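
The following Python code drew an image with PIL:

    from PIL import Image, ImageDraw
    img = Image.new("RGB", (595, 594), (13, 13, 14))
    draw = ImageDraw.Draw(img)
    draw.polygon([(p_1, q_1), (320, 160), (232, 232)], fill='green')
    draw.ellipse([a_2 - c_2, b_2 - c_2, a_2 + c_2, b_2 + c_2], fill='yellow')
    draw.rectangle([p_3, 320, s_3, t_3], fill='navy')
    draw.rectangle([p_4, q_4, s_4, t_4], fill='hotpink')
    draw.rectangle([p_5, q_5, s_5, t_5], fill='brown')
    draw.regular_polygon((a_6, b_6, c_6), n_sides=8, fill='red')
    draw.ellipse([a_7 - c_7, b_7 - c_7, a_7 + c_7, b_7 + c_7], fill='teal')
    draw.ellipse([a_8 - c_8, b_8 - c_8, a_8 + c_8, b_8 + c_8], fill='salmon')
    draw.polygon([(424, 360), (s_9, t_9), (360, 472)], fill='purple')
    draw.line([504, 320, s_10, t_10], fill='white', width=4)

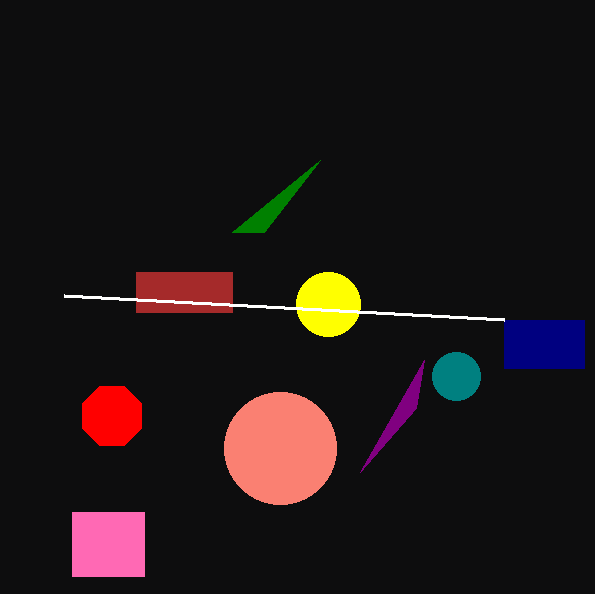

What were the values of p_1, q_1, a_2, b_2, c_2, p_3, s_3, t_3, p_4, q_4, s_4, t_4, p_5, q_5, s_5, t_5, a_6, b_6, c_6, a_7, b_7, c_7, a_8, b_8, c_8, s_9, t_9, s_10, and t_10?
p_1 = 264
q_1 = 232
a_2 = 328
b_2 = 304
c_2 = 32
p_3 = 504
s_3 = 584
t_3 = 368
p_4 = 72
q_4 = 512
s_4 = 144
t_4 = 576
p_5 = 136
q_5 = 272
s_5 = 232
t_5 = 312
a_6 = 112
b_6 = 416
c_6 = 32
a_7 = 456
b_7 = 376
c_7 = 24
a_8 = 280
b_8 = 448
c_8 = 56
s_9 = 416
t_9 = 408
s_10 = 64
t_10 = 296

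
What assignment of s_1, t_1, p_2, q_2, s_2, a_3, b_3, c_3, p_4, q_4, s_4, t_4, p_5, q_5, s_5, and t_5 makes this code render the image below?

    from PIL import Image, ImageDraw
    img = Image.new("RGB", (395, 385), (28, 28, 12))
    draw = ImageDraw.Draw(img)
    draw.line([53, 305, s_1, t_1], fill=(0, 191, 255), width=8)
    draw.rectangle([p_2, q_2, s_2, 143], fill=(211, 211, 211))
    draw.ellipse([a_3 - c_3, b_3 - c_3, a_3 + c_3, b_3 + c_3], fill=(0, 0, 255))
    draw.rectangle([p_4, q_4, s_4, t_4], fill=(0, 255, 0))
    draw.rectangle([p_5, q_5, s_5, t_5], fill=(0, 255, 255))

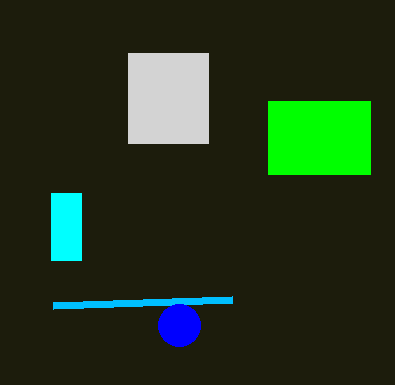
s_1 = 232, t_1 = 299, p_2 = 128, q_2 = 53, s_2 = 208, a_3 = 179, b_3 = 325, c_3 = 21, p_4 = 268, q_4 = 101, s_4 = 370, t_4 = 174, p_5 = 51, q_5 = 193, s_5 = 81, t_5 = 260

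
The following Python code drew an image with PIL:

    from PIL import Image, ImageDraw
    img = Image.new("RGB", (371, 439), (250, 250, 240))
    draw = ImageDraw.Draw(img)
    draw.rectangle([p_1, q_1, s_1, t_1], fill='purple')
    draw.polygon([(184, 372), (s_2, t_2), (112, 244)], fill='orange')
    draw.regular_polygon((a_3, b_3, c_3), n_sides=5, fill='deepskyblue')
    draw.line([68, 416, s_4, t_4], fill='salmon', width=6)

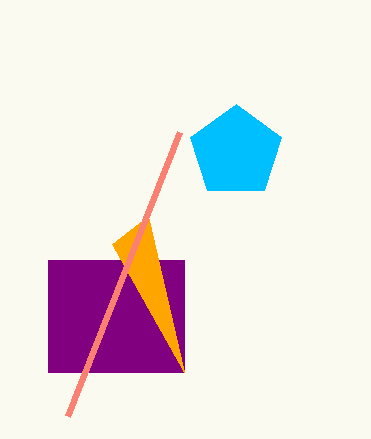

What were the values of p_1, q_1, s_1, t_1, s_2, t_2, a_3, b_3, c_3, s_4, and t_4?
p_1 = 48; q_1 = 260; s_1 = 184; t_1 = 372; s_2 = 148; t_2 = 216; a_3 = 236; b_3 = 152; c_3 = 48; s_4 = 180; t_4 = 132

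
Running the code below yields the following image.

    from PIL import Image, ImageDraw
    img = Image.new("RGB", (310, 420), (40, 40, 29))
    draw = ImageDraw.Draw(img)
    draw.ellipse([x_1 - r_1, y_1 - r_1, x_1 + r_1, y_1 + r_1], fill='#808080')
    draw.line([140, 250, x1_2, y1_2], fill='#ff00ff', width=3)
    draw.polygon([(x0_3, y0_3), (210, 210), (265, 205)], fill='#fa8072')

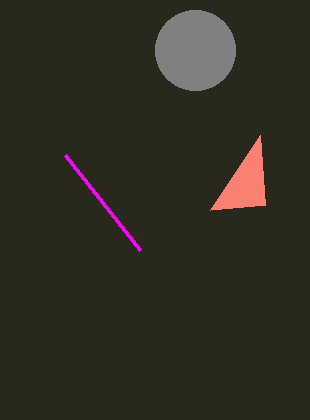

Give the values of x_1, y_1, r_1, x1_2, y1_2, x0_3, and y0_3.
x_1 = 195
y_1 = 50
r_1 = 40
x1_2 = 65
y1_2 = 155
x0_3 = 260
y0_3 = 135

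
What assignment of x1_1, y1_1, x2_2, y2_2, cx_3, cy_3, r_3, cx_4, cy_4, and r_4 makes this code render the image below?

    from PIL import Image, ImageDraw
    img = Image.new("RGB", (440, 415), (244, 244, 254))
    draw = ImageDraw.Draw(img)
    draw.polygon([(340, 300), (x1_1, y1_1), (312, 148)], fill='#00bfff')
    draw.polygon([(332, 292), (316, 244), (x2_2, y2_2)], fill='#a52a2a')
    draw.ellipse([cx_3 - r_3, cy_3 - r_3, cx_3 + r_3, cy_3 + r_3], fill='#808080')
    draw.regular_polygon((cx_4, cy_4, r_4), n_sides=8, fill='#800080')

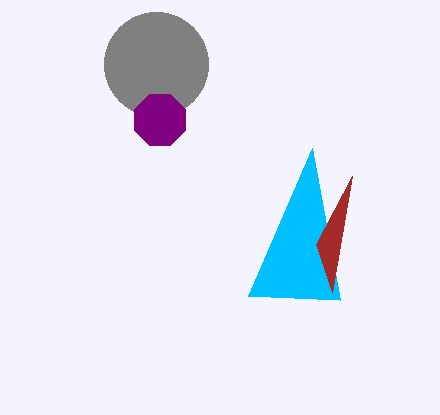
x1_1 = 248; y1_1 = 296; x2_2 = 352; y2_2 = 176; cx_3 = 156; cy_3 = 64; r_3 = 52; cx_4 = 160; cy_4 = 120; r_4 = 28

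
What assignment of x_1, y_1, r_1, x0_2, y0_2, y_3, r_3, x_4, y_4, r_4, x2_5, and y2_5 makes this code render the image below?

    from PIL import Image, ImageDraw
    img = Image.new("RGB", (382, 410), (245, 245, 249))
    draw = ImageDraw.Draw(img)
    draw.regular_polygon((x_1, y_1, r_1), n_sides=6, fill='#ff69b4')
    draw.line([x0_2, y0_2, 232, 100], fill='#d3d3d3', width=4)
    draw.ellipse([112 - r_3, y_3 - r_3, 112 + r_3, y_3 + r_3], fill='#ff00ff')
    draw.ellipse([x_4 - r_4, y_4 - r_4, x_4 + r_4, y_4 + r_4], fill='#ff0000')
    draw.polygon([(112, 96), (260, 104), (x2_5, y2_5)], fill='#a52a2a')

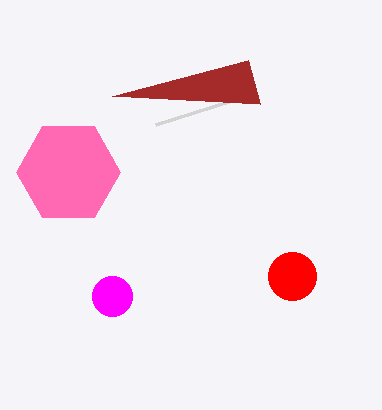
x_1 = 68
y_1 = 172
r_1 = 52
x0_2 = 156
y0_2 = 124
y_3 = 296
r_3 = 20
x_4 = 292
y_4 = 276
r_4 = 24
x2_5 = 248
y2_5 = 60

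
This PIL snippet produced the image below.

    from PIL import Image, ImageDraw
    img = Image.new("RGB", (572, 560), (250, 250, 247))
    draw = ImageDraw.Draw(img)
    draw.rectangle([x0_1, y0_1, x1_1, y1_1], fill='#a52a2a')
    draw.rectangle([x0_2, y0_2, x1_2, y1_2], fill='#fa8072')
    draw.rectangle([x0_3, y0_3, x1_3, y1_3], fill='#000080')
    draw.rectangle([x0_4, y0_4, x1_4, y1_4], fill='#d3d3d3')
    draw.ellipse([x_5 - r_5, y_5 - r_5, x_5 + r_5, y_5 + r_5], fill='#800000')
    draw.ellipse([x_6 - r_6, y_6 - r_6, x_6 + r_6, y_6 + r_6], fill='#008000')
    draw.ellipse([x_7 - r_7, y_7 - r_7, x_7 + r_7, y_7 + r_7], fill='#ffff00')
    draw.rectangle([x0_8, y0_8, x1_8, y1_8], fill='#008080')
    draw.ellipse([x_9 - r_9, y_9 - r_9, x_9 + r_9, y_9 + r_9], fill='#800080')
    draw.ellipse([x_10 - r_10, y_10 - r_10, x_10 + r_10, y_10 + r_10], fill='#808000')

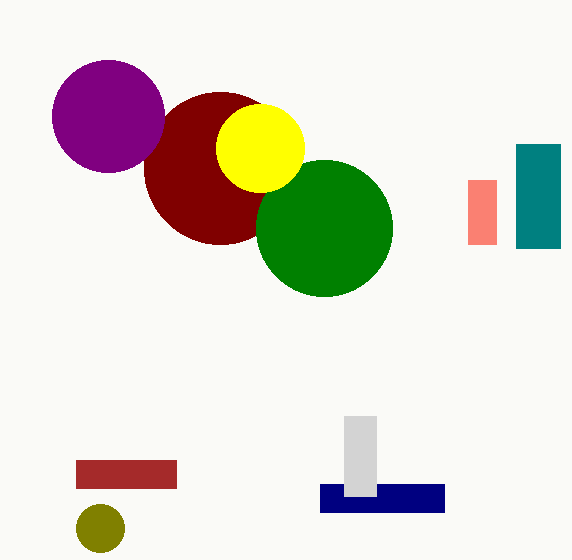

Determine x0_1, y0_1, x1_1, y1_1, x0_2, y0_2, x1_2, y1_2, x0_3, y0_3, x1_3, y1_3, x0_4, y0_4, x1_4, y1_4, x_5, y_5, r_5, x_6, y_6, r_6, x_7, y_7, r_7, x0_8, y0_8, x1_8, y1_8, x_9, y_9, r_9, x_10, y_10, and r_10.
x0_1 = 76; y0_1 = 460; x1_1 = 176; y1_1 = 488; x0_2 = 468; y0_2 = 180; x1_2 = 496; y1_2 = 244; x0_3 = 320; y0_3 = 484; x1_3 = 444; y1_3 = 512; x0_4 = 344; y0_4 = 416; x1_4 = 376; y1_4 = 496; x_5 = 220; y_5 = 168; r_5 = 76; x_6 = 324; y_6 = 228; r_6 = 68; x_7 = 260; y_7 = 148; r_7 = 44; x0_8 = 516; y0_8 = 144; x1_8 = 560; y1_8 = 248; x_9 = 108; y_9 = 116; r_9 = 56; x_10 = 100; y_10 = 528; r_10 = 24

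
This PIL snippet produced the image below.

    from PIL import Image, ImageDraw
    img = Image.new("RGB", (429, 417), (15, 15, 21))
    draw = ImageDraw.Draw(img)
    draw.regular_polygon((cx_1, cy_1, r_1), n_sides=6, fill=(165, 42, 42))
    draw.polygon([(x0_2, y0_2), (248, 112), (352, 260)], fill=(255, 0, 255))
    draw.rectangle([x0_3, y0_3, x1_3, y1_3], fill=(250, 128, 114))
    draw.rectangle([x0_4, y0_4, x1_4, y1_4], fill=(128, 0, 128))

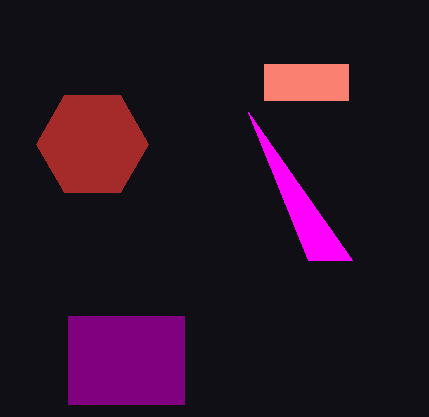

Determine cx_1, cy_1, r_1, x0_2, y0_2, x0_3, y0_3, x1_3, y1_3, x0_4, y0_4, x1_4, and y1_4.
cx_1 = 92; cy_1 = 144; r_1 = 56; x0_2 = 308; y0_2 = 260; x0_3 = 264; y0_3 = 64; x1_3 = 348; y1_3 = 100; x0_4 = 68; y0_4 = 316; x1_4 = 184; y1_4 = 404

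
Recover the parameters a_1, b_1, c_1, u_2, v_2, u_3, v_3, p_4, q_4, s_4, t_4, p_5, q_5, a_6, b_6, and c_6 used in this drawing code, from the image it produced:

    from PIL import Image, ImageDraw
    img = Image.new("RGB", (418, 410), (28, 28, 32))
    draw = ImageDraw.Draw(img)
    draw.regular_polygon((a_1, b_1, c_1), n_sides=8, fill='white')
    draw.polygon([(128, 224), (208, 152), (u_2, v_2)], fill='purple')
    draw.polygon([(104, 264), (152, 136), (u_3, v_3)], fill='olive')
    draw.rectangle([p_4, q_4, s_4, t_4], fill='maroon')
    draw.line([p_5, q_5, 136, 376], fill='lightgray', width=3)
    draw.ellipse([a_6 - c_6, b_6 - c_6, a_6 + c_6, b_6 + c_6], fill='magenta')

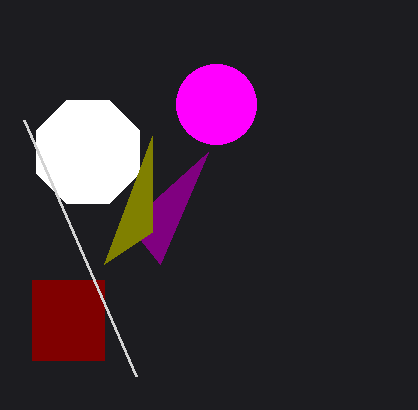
a_1 = 88
b_1 = 152
c_1 = 56
u_2 = 160
v_2 = 264
u_3 = 152
v_3 = 232
p_4 = 32
q_4 = 280
s_4 = 104
t_4 = 360
p_5 = 24
q_5 = 120
a_6 = 216
b_6 = 104
c_6 = 40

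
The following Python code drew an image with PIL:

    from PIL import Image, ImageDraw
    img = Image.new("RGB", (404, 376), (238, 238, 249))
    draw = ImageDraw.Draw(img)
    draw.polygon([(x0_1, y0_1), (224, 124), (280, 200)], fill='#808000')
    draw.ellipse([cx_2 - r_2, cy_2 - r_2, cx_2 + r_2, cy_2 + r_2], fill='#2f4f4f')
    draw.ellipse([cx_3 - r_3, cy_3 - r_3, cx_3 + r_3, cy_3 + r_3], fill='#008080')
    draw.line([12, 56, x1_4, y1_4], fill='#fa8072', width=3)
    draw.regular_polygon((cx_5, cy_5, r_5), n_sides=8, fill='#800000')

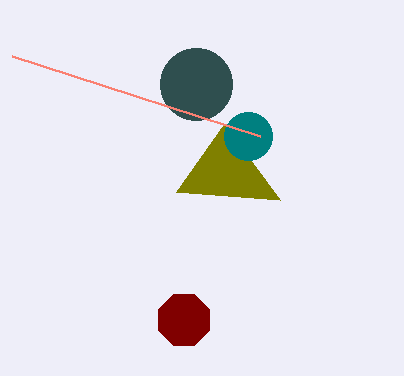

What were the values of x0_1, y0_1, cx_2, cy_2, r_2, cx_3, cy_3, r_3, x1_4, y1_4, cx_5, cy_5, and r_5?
x0_1 = 176; y0_1 = 192; cx_2 = 196; cy_2 = 84; r_2 = 36; cx_3 = 248; cy_3 = 136; r_3 = 24; x1_4 = 260; y1_4 = 136; cx_5 = 184; cy_5 = 320; r_5 = 28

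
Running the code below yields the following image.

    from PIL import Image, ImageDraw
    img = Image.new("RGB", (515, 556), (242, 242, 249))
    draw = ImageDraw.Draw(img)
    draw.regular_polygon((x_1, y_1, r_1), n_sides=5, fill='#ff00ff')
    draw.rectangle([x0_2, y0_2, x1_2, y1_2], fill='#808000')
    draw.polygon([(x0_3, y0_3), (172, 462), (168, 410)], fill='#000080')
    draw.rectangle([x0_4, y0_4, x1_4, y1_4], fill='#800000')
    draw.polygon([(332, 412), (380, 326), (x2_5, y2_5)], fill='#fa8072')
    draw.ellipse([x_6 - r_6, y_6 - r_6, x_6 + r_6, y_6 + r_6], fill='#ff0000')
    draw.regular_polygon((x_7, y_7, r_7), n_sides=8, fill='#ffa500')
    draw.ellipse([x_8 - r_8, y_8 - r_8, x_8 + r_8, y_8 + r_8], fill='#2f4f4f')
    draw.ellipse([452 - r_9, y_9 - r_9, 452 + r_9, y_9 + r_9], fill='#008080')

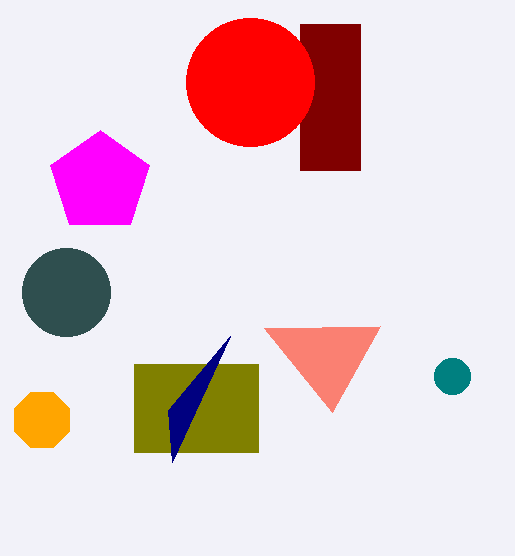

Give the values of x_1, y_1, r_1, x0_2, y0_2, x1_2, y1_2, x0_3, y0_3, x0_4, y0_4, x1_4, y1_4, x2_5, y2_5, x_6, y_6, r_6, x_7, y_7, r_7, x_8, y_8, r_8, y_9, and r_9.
x_1 = 100
y_1 = 182
r_1 = 52
x0_2 = 134
y0_2 = 364
x1_2 = 258
y1_2 = 452
x0_3 = 230
y0_3 = 336
x0_4 = 300
y0_4 = 24
x1_4 = 360
y1_4 = 170
x2_5 = 264
y2_5 = 328
x_6 = 250
y_6 = 82
r_6 = 64
x_7 = 42
y_7 = 420
r_7 = 30
x_8 = 66
y_8 = 292
r_8 = 44
y_9 = 376
r_9 = 18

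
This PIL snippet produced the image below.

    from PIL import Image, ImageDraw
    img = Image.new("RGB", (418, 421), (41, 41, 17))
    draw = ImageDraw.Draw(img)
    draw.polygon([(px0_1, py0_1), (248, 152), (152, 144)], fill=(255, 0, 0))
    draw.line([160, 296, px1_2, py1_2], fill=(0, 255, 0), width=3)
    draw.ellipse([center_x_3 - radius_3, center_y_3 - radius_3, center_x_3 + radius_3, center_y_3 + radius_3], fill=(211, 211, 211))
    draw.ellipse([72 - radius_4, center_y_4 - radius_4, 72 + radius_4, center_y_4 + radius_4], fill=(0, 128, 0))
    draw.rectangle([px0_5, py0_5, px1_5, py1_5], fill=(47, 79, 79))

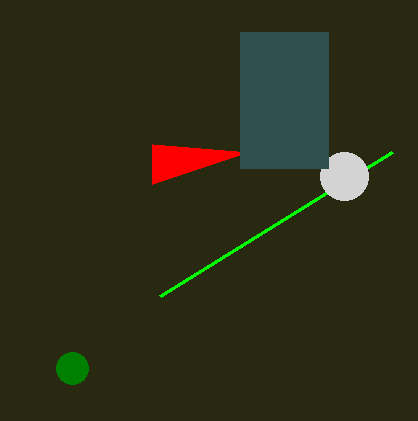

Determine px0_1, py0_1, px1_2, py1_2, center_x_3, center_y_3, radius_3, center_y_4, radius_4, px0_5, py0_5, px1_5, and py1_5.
px0_1 = 152, py0_1 = 184, px1_2 = 392, py1_2 = 152, center_x_3 = 344, center_y_3 = 176, radius_3 = 24, center_y_4 = 368, radius_4 = 16, px0_5 = 240, py0_5 = 32, px1_5 = 328, py1_5 = 168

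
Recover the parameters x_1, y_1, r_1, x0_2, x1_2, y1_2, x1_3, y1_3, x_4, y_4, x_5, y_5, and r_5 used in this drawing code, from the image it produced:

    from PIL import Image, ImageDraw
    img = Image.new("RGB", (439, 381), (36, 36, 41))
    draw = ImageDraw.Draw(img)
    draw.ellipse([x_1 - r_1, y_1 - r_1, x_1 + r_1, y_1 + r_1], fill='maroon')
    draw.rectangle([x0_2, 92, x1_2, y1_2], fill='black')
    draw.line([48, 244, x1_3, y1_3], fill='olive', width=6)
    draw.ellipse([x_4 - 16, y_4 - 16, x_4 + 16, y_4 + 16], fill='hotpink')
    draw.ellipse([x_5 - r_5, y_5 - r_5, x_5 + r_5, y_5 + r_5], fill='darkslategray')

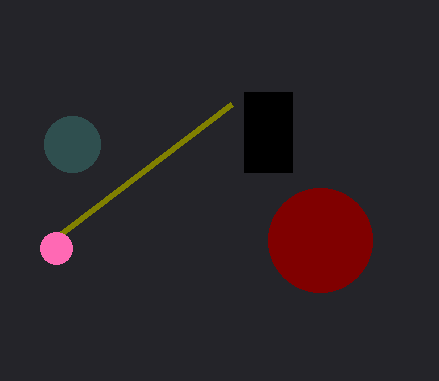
x_1 = 320, y_1 = 240, r_1 = 52, x0_2 = 244, x1_2 = 292, y1_2 = 172, x1_3 = 232, y1_3 = 104, x_4 = 56, y_4 = 248, x_5 = 72, y_5 = 144, r_5 = 28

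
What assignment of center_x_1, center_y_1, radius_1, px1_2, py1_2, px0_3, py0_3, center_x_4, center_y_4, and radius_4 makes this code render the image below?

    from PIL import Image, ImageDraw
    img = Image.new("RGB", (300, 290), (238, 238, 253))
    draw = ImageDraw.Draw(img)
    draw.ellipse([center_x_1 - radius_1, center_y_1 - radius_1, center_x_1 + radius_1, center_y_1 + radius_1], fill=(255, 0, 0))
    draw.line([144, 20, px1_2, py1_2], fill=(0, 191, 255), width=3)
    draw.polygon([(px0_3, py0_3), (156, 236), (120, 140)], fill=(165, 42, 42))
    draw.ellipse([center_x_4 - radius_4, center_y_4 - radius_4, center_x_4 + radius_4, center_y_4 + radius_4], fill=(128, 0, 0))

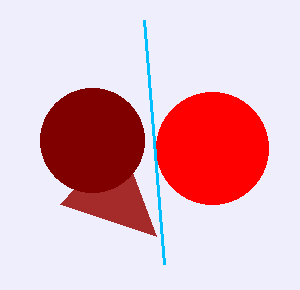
center_x_1 = 212
center_y_1 = 148
radius_1 = 56
px1_2 = 164
py1_2 = 264
px0_3 = 60
py0_3 = 204
center_x_4 = 92
center_y_4 = 140
radius_4 = 52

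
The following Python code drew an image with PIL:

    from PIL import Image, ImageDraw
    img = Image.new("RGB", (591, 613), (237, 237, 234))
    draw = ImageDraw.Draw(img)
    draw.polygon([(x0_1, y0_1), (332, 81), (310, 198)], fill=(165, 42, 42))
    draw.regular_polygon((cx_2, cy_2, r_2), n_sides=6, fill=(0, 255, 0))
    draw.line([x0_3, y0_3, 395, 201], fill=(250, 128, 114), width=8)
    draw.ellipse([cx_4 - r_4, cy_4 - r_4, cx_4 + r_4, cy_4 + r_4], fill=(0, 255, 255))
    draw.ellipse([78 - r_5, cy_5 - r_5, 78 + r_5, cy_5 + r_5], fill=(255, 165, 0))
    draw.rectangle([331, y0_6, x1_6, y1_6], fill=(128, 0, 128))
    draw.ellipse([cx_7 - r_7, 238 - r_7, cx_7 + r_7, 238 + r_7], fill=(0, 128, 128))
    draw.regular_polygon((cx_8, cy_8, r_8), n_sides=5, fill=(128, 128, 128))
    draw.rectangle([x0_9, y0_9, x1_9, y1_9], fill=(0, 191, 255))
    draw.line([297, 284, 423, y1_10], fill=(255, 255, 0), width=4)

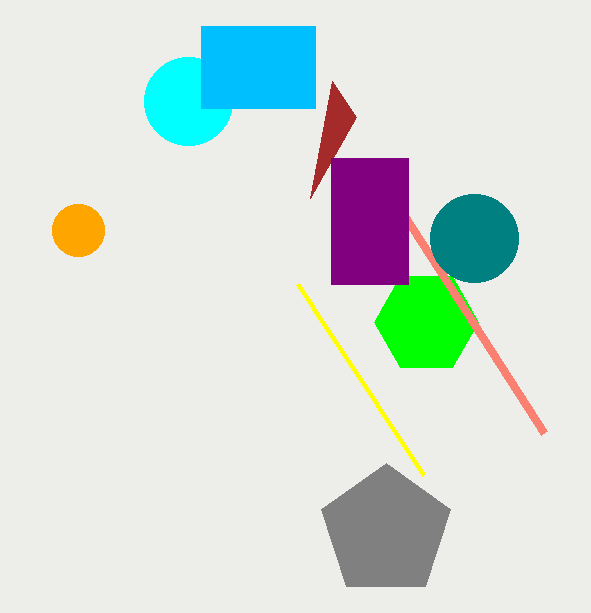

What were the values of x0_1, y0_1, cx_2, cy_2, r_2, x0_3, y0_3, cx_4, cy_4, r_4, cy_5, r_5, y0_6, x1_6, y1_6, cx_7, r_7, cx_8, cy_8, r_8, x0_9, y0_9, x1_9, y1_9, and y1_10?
x0_1 = 356, y0_1 = 117, cx_2 = 426, cy_2 = 322, r_2 = 52, x0_3 = 544, y0_3 = 433, cx_4 = 188, cy_4 = 101, r_4 = 44, cy_5 = 230, r_5 = 26, y0_6 = 158, x1_6 = 408, y1_6 = 284, cx_7 = 474, r_7 = 44, cx_8 = 386, cy_8 = 531, r_8 = 68, x0_9 = 201, y0_9 = 26, x1_9 = 315, y1_9 = 108, y1_10 = 475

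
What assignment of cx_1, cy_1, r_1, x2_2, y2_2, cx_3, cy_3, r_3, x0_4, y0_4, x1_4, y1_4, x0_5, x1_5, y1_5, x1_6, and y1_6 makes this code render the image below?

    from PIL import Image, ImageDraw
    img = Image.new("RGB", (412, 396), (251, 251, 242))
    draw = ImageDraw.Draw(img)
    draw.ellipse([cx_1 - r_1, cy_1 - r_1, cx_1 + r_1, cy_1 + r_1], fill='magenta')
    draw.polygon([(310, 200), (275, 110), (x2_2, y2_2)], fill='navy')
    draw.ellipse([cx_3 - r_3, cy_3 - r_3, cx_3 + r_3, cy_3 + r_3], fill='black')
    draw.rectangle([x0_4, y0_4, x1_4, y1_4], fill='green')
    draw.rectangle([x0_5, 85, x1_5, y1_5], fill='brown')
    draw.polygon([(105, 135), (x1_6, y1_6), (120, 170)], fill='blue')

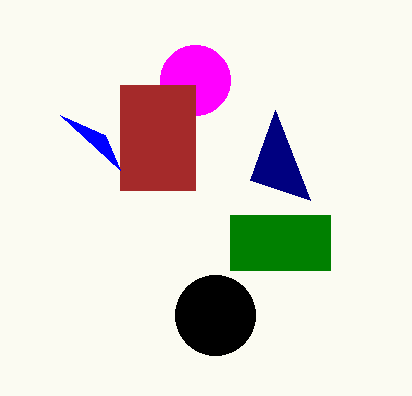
cx_1 = 195
cy_1 = 80
r_1 = 35
x2_2 = 250
y2_2 = 180
cx_3 = 215
cy_3 = 315
r_3 = 40
x0_4 = 230
y0_4 = 215
x1_4 = 330
y1_4 = 270
x0_5 = 120
x1_5 = 195
y1_5 = 190
x1_6 = 60
y1_6 = 115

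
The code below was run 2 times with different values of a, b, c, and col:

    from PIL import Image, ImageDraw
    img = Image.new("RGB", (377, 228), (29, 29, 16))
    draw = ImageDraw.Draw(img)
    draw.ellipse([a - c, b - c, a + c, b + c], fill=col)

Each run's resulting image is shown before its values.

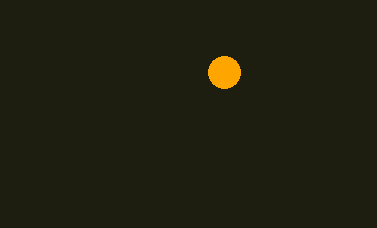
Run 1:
a = 224, b = 72, c = 16, col = 'orange'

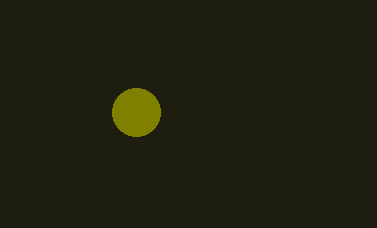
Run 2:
a = 136
b = 112
c = 24
col = 'olive'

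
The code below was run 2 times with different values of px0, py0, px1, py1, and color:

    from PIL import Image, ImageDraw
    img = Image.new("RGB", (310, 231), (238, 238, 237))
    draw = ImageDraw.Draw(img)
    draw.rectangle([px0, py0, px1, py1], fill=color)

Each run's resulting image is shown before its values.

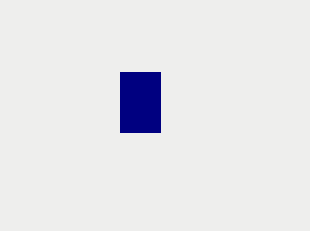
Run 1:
px0 = 120; py0 = 72; px1 = 160; py1 = 132; color = 'navy'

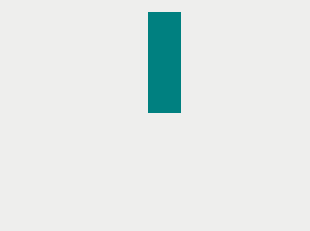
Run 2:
px0 = 148; py0 = 12; px1 = 180; py1 = 112; color = 'teal'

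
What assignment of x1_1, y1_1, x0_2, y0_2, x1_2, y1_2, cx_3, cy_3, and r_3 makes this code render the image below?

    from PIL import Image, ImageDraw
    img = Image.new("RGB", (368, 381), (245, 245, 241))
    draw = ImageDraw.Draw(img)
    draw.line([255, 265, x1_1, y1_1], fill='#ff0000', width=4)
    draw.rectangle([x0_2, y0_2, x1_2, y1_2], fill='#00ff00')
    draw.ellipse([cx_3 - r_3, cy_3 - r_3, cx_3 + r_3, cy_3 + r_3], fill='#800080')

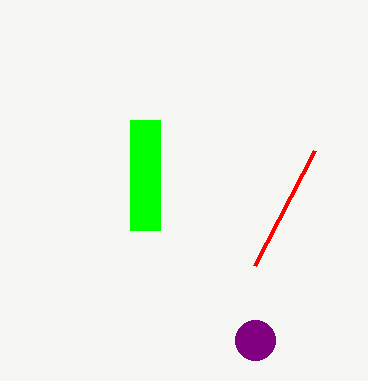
x1_1 = 315, y1_1 = 150, x0_2 = 130, y0_2 = 120, x1_2 = 160, y1_2 = 230, cx_3 = 255, cy_3 = 340, r_3 = 20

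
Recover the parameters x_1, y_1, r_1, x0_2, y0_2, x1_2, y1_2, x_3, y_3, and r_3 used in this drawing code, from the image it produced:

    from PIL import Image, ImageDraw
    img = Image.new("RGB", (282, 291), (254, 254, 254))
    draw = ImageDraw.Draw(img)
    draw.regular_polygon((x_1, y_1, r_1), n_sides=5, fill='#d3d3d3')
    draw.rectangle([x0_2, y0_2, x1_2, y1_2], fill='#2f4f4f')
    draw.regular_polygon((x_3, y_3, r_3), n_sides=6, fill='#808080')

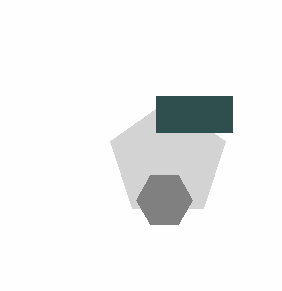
x_1 = 168, y_1 = 160, r_1 = 60, x0_2 = 156, y0_2 = 96, x1_2 = 232, y1_2 = 132, x_3 = 164, y_3 = 200, r_3 = 28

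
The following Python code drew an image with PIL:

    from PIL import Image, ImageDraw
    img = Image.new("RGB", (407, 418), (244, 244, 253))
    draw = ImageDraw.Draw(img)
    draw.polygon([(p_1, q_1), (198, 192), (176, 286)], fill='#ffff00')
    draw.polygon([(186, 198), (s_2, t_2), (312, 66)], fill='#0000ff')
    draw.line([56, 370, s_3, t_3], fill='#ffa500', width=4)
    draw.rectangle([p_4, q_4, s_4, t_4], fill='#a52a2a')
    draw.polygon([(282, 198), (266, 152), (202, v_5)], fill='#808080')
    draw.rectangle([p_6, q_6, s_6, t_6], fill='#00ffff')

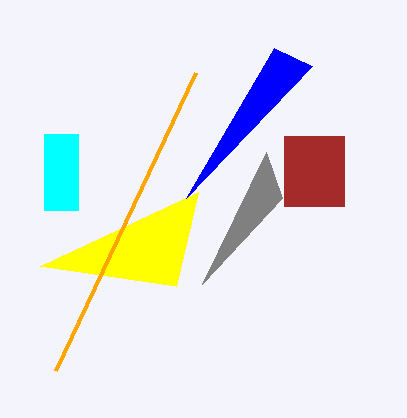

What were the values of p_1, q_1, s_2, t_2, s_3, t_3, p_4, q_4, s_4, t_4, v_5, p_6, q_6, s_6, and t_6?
p_1 = 40, q_1 = 266, s_2 = 274, t_2 = 48, s_3 = 196, t_3 = 72, p_4 = 284, q_4 = 136, s_4 = 344, t_4 = 206, v_5 = 284, p_6 = 44, q_6 = 134, s_6 = 78, t_6 = 210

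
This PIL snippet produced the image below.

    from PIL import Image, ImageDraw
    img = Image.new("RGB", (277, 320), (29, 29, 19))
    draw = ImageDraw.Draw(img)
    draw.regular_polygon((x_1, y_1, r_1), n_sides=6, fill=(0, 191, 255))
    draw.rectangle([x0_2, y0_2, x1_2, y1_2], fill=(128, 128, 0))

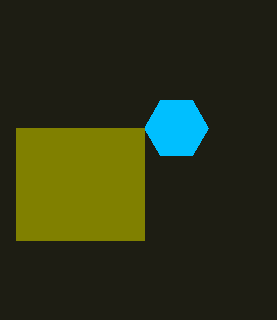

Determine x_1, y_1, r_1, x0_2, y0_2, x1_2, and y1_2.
x_1 = 176, y_1 = 128, r_1 = 32, x0_2 = 16, y0_2 = 128, x1_2 = 144, y1_2 = 240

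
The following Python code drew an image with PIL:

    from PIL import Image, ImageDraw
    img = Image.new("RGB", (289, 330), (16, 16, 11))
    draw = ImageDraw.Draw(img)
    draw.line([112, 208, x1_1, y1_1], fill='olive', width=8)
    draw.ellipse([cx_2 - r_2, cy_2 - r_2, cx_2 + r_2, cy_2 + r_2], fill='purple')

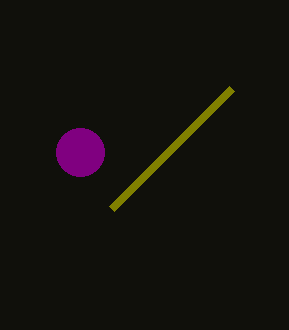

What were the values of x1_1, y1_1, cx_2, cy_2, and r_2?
x1_1 = 232; y1_1 = 88; cx_2 = 80; cy_2 = 152; r_2 = 24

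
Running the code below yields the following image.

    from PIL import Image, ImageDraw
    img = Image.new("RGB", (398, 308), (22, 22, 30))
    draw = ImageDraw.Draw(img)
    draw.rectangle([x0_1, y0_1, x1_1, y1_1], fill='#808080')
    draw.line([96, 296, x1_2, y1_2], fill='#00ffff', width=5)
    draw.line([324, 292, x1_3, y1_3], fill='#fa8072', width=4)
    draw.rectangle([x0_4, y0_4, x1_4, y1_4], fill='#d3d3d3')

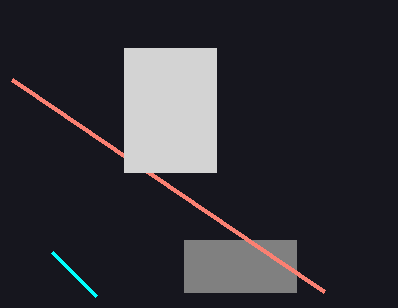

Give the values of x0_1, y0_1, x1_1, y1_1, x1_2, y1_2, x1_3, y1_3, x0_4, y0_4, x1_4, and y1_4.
x0_1 = 184
y0_1 = 240
x1_1 = 296
y1_1 = 292
x1_2 = 52
y1_2 = 252
x1_3 = 12
y1_3 = 80
x0_4 = 124
y0_4 = 48
x1_4 = 216
y1_4 = 172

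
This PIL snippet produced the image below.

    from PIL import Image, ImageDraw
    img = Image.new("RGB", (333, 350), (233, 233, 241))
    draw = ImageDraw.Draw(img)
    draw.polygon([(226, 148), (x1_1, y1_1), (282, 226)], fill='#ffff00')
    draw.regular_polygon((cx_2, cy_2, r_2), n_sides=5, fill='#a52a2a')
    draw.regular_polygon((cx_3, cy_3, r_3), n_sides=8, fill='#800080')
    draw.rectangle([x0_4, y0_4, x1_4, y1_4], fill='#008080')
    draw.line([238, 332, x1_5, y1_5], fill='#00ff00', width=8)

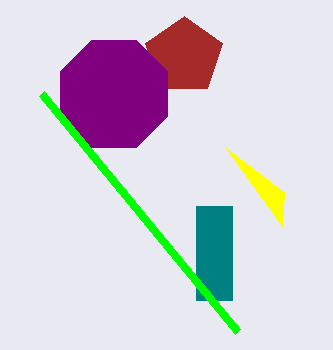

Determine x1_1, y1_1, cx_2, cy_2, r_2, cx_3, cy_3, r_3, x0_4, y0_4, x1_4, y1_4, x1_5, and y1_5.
x1_1 = 284; y1_1 = 192; cx_2 = 184; cy_2 = 56; r_2 = 40; cx_3 = 114; cy_3 = 94; r_3 = 58; x0_4 = 196; y0_4 = 206; x1_4 = 232; y1_4 = 300; x1_5 = 42; y1_5 = 94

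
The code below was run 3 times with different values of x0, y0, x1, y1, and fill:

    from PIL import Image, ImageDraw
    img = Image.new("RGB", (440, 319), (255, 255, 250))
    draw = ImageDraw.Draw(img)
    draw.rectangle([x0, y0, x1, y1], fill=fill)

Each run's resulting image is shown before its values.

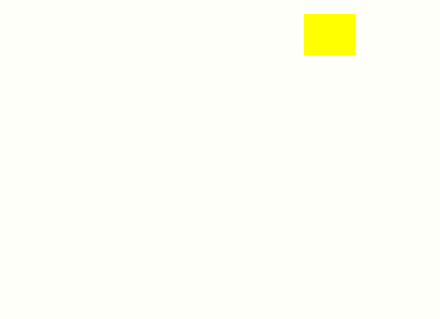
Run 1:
x0 = 304
y0 = 14
x1 = 354
y1 = 54
fill = 'yellow'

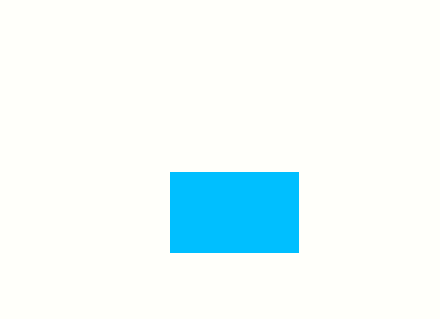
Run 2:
x0 = 170; y0 = 172; x1 = 298; y1 = 252; fill = 'deepskyblue'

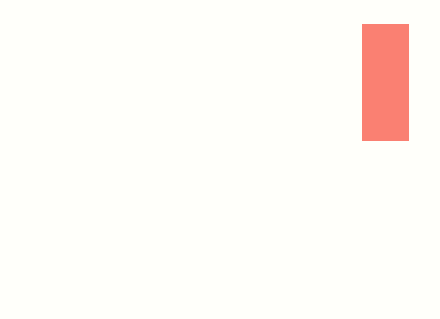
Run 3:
x0 = 362, y0 = 24, x1 = 408, y1 = 140, fill = 'salmon'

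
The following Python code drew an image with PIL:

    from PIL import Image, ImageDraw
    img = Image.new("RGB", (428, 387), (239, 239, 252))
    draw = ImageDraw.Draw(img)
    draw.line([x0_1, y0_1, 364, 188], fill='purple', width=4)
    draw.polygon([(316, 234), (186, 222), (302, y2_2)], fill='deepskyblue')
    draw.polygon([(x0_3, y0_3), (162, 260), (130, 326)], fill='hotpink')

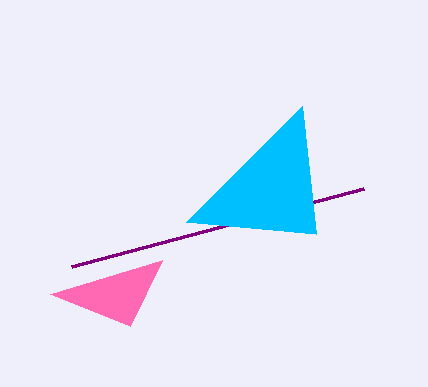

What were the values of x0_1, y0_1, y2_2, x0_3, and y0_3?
x0_1 = 72; y0_1 = 266; y2_2 = 106; x0_3 = 50; y0_3 = 294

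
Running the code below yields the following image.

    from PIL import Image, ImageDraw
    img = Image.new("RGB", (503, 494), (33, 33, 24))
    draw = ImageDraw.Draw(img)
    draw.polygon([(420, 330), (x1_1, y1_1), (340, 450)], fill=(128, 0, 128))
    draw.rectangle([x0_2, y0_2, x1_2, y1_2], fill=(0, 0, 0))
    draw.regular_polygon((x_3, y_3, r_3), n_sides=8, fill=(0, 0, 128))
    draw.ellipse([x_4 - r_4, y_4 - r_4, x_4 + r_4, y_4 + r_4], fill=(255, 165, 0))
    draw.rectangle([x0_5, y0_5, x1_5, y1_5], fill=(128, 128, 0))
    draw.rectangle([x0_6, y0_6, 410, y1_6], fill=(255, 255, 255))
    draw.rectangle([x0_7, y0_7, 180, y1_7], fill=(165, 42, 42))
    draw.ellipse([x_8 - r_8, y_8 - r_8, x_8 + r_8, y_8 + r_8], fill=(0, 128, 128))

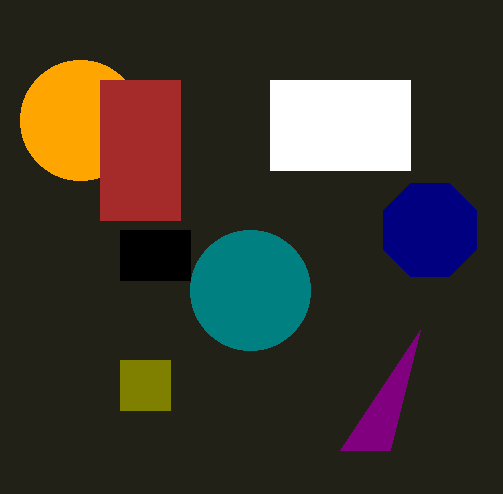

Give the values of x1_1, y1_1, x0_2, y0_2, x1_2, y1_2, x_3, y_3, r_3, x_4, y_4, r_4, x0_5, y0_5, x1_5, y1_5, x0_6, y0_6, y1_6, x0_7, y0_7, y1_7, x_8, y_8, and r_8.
x1_1 = 390, y1_1 = 450, x0_2 = 120, y0_2 = 230, x1_2 = 190, y1_2 = 280, x_3 = 430, y_3 = 230, r_3 = 50, x_4 = 80, y_4 = 120, r_4 = 60, x0_5 = 120, y0_5 = 360, x1_5 = 170, y1_5 = 410, x0_6 = 270, y0_6 = 80, y1_6 = 170, x0_7 = 100, y0_7 = 80, y1_7 = 220, x_8 = 250, y_8 = 290, r_8 = 60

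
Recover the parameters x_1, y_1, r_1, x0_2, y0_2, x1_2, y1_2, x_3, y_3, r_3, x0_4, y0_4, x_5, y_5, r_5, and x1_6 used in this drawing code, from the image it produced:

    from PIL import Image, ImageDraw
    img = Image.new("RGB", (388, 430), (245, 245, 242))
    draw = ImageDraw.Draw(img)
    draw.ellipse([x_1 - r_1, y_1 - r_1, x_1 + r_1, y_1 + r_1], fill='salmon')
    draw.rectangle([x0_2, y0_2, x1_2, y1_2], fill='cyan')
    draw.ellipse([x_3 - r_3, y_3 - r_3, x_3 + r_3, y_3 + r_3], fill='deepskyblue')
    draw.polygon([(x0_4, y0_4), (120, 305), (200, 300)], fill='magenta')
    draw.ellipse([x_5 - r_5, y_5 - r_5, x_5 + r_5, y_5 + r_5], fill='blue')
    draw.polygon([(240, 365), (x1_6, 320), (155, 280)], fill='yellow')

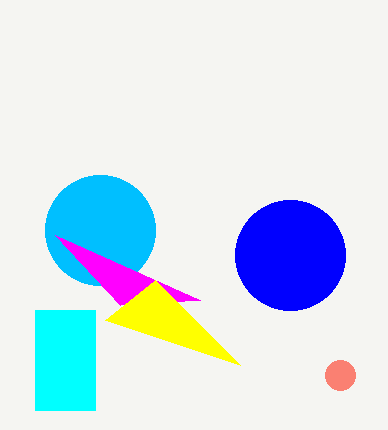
x_1 = 340, y_1 = 375, r_1 = 15, x0_2 = 35, y0_2 = 310, x1_2 = 95, y1_2 = 410, x_3 = 100, y_3 = 230, r_3 = 55, x0_4 = 55, y0_4 = 235, x_5 = 290, y_5 = 255, r_5 = 55, x1_6 = 105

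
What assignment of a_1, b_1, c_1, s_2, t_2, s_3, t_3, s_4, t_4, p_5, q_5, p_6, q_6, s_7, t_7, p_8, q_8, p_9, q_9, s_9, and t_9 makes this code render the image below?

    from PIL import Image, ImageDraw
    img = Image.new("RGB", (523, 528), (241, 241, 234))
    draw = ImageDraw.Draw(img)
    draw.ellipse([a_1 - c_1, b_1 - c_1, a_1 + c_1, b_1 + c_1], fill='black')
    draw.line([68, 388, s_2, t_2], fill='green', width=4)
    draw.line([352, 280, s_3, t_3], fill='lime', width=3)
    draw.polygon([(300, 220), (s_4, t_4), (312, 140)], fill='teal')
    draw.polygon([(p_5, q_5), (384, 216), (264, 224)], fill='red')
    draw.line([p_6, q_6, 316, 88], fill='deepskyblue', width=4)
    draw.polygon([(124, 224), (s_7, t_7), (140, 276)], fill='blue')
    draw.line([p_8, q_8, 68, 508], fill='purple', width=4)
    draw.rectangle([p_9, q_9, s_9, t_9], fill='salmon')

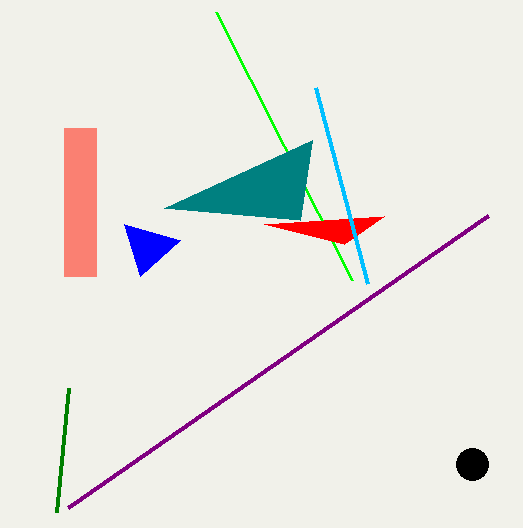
a_1 = 472
b_1 = 464
c_1 = 16
s_2 = 56
t_2 = 512
s_3 = 216
t_3 = 12
s_4 = 164
t_4 = 208
p_5 = 344
q_5 = 244
p_6 = 368
q_6 = 284
s_7 = 180
t_7 = 240
p_8 = 488
q_8 = 216
p_9 = 64
q_9 = 128
s_9 = 96
t_9 = 276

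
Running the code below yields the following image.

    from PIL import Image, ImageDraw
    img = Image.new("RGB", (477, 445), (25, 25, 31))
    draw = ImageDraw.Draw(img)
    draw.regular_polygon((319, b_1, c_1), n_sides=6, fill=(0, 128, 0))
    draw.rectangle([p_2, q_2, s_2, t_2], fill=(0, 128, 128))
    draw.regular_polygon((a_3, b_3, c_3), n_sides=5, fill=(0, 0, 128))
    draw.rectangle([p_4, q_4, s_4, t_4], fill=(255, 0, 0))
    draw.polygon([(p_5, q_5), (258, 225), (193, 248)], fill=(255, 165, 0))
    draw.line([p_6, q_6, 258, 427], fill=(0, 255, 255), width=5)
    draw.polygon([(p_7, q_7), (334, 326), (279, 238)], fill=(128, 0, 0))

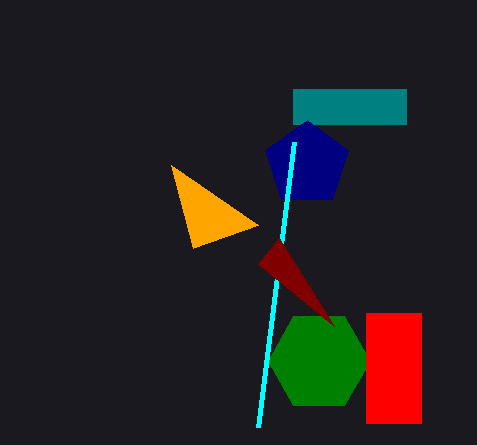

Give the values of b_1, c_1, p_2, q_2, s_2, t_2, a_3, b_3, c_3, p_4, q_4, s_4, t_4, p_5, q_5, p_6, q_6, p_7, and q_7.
b_1 = 361
c_1 = 51
p_2 = 293
q_2 = 89
s_2 = 406
t_2 = 124
a_3 = 307
b_3 = 164
c_3 = 44
p_4 = 366
q_4 = 313
s_4 = 421
t_4 = 423
p_5 = 171
q_5 = 165
p_6 = 294
q_6 = 142
p_7 = 258
q_7 = 264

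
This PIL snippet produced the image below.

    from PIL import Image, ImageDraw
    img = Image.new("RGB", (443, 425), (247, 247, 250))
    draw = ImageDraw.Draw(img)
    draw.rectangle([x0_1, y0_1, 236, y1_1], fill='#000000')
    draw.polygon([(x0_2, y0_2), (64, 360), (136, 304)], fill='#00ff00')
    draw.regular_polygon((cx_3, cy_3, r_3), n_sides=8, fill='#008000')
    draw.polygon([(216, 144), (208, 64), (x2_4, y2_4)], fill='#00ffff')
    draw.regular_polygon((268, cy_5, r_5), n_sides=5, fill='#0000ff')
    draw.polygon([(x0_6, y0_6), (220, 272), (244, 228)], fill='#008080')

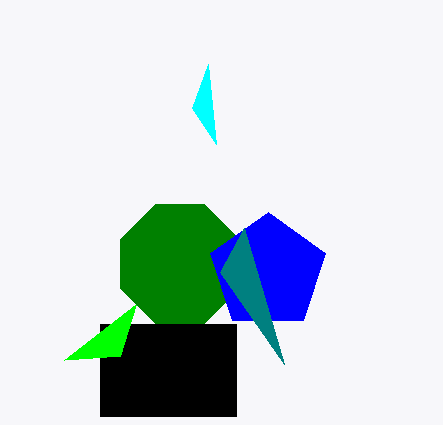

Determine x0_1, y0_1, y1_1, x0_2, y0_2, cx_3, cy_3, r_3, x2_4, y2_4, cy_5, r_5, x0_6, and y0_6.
x0_1 = 100
y0_1 = 324
y1_1 = 416
x0_2 = 120
y0_2 = 356
cx_3 = 180
cy_3 = 264
r_3 = 64
x2_4 = 192
y2_4 = 108
cy_5 = 272
r_5 = 60
x0_6 = 284
y0_6 = 364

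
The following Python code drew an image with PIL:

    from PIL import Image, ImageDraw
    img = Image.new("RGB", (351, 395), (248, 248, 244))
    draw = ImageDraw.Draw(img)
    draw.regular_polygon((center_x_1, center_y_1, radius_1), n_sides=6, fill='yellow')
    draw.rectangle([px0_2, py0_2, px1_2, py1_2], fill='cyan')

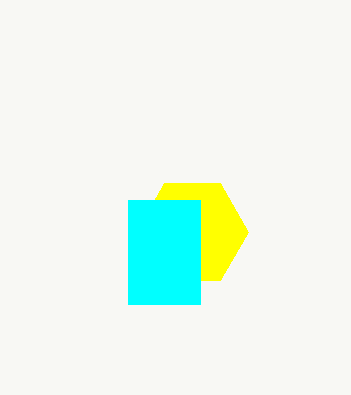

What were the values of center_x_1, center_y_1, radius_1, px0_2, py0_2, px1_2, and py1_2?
center_x_1 = 192
center_y_1 = 232
radius_1 = 56
px0_2 = 128
py0_2 = 200
px1_2 = 200
py1_2 = 304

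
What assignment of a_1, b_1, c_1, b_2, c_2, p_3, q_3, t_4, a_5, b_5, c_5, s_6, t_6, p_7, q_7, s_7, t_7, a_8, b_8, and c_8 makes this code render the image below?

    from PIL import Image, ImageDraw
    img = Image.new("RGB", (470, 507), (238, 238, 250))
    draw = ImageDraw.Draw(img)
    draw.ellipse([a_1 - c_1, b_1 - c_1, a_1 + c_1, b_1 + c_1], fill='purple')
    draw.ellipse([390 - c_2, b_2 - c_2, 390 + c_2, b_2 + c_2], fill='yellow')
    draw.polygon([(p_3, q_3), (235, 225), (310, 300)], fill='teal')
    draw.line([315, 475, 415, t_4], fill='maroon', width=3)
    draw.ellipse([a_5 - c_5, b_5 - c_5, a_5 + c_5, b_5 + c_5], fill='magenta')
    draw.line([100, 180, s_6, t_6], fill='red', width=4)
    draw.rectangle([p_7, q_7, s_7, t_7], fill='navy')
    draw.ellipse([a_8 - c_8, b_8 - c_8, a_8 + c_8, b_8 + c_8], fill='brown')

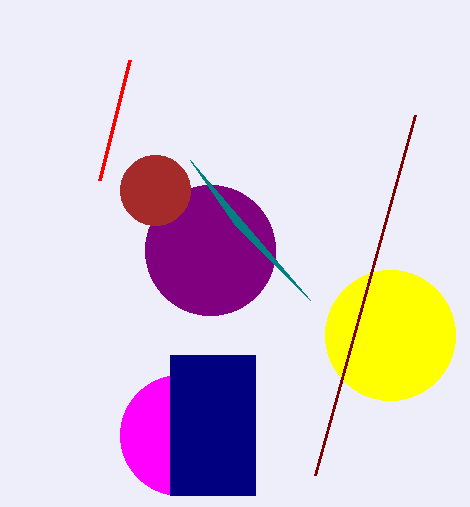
a_1 = 210; b_1 = 250; c_1 = 65; b_2 = 335; c_2 = 65; p_3 = 190; q_3 = 160; t_4 = 115; a_5 = 180; b_5 = 435; c_5 = 60; s_6 = 130; t_6 = 60; p_7 = 170; q_7 = 355; s_7 = 255; t_7 = 495; a_8 = 155; b_8 = 190; c_8 = 35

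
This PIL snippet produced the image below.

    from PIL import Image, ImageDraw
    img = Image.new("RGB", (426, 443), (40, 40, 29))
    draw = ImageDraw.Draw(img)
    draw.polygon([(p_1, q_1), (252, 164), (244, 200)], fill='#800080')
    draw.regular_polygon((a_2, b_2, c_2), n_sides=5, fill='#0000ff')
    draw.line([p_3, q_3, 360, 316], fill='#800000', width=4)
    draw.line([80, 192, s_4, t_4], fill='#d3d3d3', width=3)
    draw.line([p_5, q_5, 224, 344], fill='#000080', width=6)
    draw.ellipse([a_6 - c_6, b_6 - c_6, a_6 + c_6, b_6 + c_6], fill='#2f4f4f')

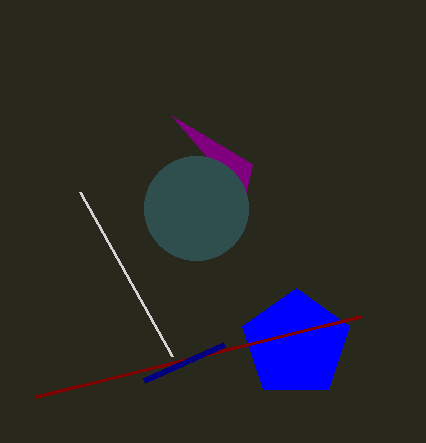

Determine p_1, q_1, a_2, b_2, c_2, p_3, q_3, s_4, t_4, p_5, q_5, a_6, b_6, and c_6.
p_1 = 172, q_1 = 116, a_2 = 296, b_2 = 344, c_2 = 56, p_3 = 36, q_3 = 396, s_4 = 172, t_4 = 356, p_5 = 144, q_5 = 380, a_6 = 196, b_6 = 208, c_6 = 52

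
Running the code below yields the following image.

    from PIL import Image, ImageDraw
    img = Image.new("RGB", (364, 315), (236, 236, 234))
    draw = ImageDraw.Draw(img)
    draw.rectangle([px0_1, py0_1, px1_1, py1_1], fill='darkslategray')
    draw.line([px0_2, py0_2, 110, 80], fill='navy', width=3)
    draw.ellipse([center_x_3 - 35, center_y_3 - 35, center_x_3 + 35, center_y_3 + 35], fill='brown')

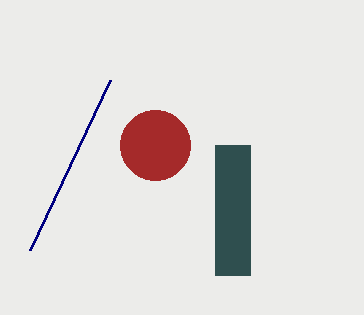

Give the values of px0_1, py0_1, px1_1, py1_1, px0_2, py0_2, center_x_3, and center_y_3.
px0_1 = 215
py0_1 = 145
px1_1 = 250
py1_1 = 275
px0_2 = 30
py0_2 = 250
center_x_3 = 155
center_y_3 = 145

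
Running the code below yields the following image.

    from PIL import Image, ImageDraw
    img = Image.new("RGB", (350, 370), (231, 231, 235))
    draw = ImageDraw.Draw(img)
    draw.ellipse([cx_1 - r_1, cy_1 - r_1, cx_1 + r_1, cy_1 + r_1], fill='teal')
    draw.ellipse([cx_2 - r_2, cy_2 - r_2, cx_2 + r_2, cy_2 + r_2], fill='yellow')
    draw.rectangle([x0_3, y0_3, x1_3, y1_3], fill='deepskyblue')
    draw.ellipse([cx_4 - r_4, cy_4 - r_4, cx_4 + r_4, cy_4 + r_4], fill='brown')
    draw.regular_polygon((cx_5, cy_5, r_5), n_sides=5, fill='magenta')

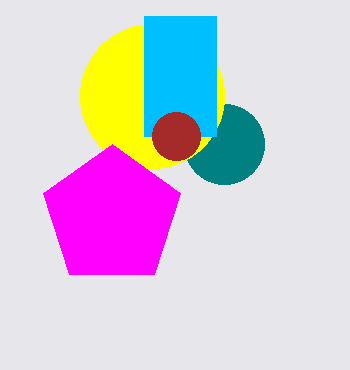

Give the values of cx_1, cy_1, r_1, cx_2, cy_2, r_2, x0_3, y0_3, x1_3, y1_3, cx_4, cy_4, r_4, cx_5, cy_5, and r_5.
cx_1 = 224
cy_1 = 144
r_1 = 40
cx_2 = 152
cy_2 = 96
r_2 = 72
x0_3 = 144
y0_3 = 16
x1_3 = 216
y1_3 = 136
cx_4 = 176
cy_4 = 136
r_4 = 24
cx_5 = 112
cy_5 = 216
r_5 = 72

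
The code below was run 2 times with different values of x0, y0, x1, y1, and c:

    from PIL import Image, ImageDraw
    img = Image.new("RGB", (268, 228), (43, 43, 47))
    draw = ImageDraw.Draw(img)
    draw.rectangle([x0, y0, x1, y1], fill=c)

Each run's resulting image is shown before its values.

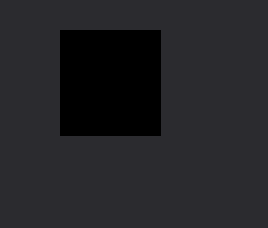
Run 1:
x0 = 60; y0 = 30; x1 = 160; y1 = 135; c = 'black'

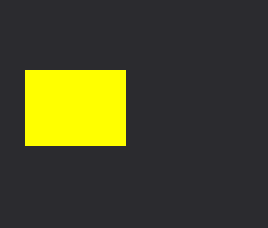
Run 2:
x0 = 25; y0 = 70; x1 = 125; y1 = 145; c = 'yellow'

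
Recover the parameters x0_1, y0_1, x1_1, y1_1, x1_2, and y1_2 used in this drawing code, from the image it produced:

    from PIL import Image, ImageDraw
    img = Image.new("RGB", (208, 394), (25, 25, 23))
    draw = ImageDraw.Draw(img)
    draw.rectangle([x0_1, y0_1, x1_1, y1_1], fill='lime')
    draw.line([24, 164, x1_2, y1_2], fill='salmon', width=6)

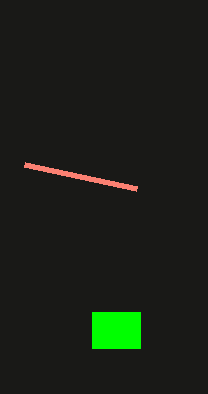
x0_1 = 92
y0_1 = 312
x1_1 = 140
y1_1 = 348
x1_2 = 136
y1_2 = 188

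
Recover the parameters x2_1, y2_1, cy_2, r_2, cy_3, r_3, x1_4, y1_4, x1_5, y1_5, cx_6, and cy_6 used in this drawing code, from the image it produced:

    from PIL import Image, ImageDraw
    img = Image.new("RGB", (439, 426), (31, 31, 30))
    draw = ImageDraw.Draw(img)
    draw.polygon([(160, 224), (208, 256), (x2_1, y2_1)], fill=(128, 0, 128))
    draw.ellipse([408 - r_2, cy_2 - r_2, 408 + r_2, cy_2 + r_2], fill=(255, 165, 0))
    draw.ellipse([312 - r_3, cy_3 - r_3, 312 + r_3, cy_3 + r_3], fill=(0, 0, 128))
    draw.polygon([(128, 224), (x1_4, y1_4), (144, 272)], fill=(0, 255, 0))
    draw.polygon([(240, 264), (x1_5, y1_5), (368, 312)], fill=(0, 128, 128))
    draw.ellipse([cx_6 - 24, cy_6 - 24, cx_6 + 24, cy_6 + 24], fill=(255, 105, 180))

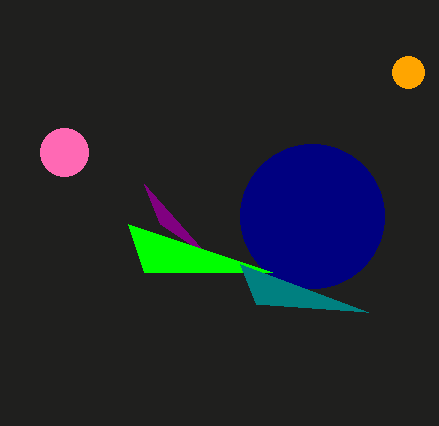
x2_1 = 144; y2_1 = 184; cy_2 = 72; r_2 = 16; cy_3 = 216; r_3 = 72; x1_4 = 272; y1_4 = 272; x1_5 = 256; y1_5 = 304; cx_6 = 64; cy_6 = 152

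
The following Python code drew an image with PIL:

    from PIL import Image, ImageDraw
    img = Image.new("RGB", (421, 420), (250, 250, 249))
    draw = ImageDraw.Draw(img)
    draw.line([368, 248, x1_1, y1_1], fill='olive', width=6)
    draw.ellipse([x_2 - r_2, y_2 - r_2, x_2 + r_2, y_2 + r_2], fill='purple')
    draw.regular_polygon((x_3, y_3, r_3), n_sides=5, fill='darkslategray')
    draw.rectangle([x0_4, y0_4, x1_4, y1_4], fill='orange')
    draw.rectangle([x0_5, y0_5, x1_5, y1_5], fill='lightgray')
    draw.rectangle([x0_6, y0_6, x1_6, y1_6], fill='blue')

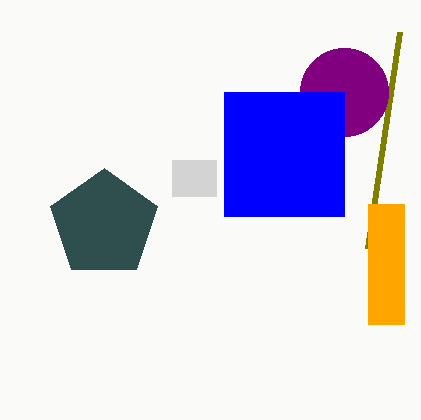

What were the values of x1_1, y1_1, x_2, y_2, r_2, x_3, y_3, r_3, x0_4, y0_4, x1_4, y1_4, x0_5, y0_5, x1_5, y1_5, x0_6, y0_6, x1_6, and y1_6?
x1_1 = 400; y1_1 = 32; x_2 = 344; y_2 = 92; r_2 = 44; x_3 = 104; y_3 = 224; r_3 = 56; x0_4 = 368; y0_4 = 204; x1_4 = 404; y1_4 = 324; x0_5 = 172; y0_5 = 160; x1_5 = 216; y1_5 = 196; x0_6 = 224; y0_6 = 92; x1_6 = 344; y1_6 = 216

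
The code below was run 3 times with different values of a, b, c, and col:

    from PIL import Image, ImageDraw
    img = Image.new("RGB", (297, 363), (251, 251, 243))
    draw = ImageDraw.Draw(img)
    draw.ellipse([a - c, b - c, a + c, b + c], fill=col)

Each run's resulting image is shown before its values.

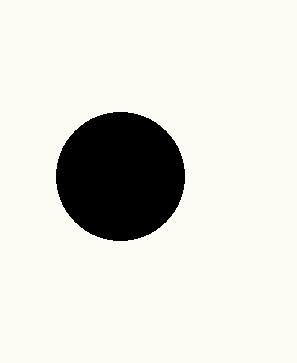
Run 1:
a = 120, b = 176, c = 64, col = 'black'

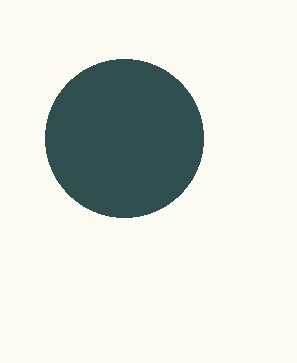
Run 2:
a = 124, b = 138, c = 79, col = 'darkslategray'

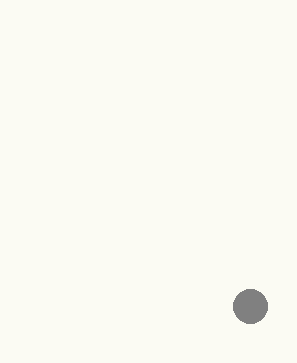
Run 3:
a = 250; b = 306; c = 17; col = 'gray'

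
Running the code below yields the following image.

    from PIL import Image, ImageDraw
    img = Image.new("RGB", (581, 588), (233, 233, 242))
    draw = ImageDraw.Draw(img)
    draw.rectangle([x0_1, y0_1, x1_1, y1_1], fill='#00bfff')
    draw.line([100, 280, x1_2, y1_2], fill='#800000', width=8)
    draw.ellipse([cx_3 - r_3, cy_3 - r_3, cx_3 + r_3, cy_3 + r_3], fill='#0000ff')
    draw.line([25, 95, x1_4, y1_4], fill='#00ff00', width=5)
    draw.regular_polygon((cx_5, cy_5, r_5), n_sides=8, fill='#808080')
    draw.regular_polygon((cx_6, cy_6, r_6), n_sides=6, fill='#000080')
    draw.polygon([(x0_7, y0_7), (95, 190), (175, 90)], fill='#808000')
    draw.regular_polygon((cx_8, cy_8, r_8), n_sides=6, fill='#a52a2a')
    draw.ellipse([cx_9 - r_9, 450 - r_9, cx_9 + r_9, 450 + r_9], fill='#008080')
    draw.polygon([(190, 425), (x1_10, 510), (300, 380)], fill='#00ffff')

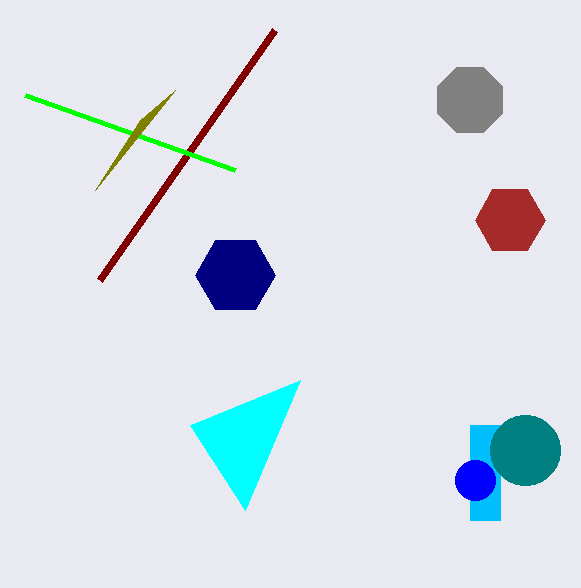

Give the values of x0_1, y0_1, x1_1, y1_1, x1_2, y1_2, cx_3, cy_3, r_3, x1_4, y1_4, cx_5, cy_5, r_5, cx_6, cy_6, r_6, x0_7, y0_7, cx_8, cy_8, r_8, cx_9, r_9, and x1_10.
x0_1 = 470
y0_1 = 425
x1_1 = 500
y1_1 = 520
x1_2 = 275
y1_2 = 30
cx_3 = 475
cy_3 = 480
r_3 = 20
x1_4 = 235
y1_4 = 170
cx_5 = 470
cy_5 = 100
r_5 = 35
cx_6 = 235
cy_6 = 275
r_6 = 40
x0_7 = 140
y0_7 = 120
cx_8 = 510
cy_8 = 220
r_8 = 35
cx_9 = 525
r_9 = 35
x1_10 = 245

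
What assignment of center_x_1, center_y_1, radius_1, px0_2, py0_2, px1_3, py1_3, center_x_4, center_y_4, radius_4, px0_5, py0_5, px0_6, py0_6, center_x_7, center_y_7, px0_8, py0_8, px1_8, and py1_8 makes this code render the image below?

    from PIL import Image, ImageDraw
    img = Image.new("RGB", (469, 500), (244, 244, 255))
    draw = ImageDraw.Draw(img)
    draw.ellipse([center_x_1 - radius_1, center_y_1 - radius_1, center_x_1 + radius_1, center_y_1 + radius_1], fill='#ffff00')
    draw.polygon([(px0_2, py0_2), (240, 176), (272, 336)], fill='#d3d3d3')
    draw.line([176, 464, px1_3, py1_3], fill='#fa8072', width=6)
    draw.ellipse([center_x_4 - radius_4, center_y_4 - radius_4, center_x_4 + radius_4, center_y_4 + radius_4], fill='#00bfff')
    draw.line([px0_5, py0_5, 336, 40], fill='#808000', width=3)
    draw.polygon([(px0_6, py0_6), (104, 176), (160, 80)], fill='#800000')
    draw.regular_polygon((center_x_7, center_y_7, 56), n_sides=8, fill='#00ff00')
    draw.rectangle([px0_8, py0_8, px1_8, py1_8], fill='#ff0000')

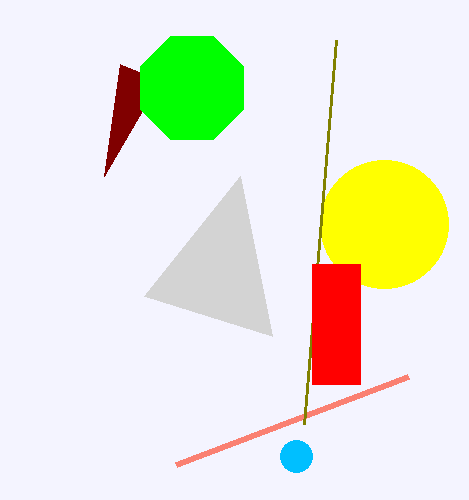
center_x_1 = 384; center_y_1 = 224; radius_1 = 64; px0_2 = 144; py0_2 = 296; px1_3 = 408; py1_3 = 376; center_x_4 = 296; center_y_4 = 456; radius_4 = 16; px0_5 = 304; py0_5 = 424; px0_6 = 120; py0_6 = 64; center_x_7 = 192; center_y_7 = 88; px0_8 = 312; py0_8 = 264; px1_8 = 360; py1_8 = 384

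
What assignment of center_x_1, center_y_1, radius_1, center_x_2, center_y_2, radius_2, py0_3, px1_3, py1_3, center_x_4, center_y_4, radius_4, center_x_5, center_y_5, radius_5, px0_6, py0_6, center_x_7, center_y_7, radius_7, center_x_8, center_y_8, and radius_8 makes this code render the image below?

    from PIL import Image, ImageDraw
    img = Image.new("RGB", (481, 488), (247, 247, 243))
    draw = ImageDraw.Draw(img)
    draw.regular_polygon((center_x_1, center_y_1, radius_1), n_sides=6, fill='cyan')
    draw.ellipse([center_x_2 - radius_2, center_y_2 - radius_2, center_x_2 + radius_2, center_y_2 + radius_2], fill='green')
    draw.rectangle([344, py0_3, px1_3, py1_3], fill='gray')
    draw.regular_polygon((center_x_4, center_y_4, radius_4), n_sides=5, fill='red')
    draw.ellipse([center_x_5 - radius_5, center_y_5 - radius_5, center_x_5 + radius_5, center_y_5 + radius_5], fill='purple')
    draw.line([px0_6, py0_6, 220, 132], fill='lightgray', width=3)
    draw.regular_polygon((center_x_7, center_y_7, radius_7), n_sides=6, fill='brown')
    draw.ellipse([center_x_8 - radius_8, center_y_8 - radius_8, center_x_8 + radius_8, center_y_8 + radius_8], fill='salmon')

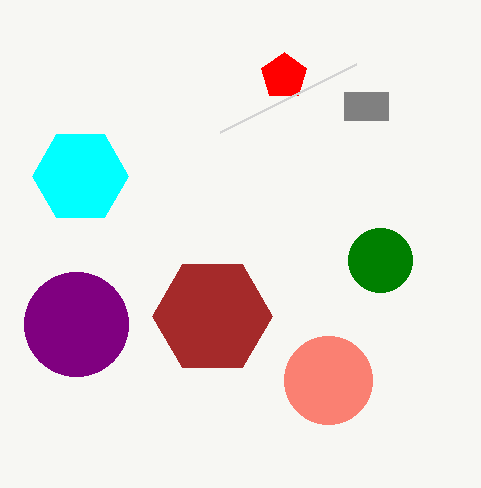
center_x_1 = 80, center_y_1 = 176, radius_1 = 48, center_x_2 = 380, center_y_2 = 260, radius_2 = 32, py0_3 = 92, px1_3 = 388, py1_3 = 120, center_x_4 = 284, center_y_4 = 76, radius_4 = 24, center_x_5 = 76, center_y_5 = 324, radius_5 = 52, px0_6 = 356, py0_6 = 64, center_x_7 = 212, center_y_7 = 316, radius_7 = 60, center_x_8 = 328, center_y_8 = 380, radius_8 = 44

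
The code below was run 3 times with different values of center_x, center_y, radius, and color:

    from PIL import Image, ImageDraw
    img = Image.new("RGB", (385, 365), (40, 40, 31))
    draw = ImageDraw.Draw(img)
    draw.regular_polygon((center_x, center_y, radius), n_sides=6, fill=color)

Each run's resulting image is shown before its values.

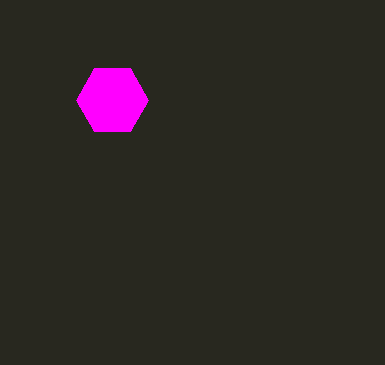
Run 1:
center_x = 112, center_y = 100, radius = 36, color = 'magenta'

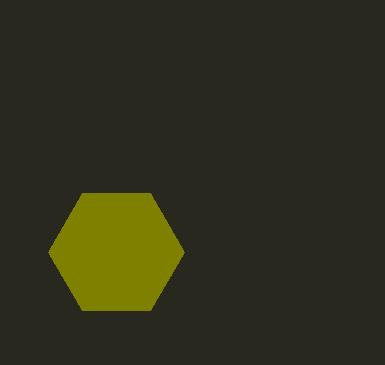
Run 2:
center_x = 116, center_y = 252, radius = 68, color = 'olive'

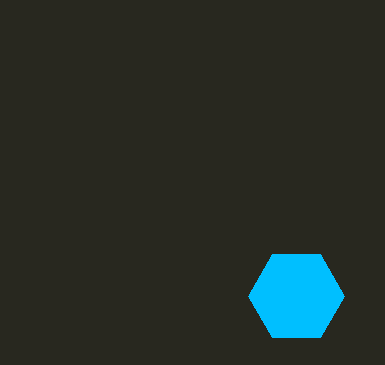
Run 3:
center_x = 296
center_y = 296
radius = 48
color = 'deepskyblue'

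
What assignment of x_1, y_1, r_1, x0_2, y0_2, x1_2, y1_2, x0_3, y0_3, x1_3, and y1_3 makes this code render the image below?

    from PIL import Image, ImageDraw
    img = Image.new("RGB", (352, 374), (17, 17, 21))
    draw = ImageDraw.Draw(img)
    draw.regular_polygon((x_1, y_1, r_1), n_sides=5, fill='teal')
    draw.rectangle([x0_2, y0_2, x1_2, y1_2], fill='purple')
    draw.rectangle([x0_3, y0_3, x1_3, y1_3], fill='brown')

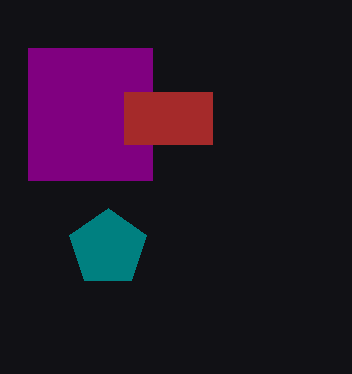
x_1 = 108, y_1 = 248, r_1 = 40, x0_2 = 28, y0_2 = 48, x1_2 = 152, y1_2 = 180, x0_3 = 124, y0_3 = 92, x1_3 = 212, y1_3 = 144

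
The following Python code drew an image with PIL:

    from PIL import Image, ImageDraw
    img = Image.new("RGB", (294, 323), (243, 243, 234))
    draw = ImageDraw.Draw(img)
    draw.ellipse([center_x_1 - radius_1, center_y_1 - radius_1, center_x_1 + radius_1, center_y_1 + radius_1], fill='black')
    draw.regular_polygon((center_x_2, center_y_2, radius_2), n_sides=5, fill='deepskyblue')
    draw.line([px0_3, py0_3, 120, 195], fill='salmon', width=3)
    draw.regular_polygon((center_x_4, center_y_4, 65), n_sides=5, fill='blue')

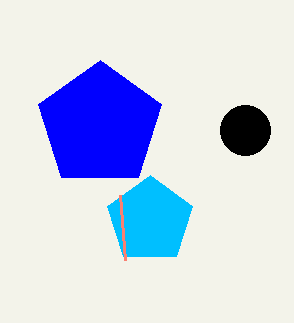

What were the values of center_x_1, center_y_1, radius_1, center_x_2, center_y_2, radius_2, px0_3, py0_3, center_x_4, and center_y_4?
center_x_1 = 245
center_y_1 = 130
radius_1 = 25
center_x_2 = 150
center_y_2 = 220
radius_2 = 45
px0_3 = 125
py0_3 = 260
center_x_4 = 100
center_y_4 = 125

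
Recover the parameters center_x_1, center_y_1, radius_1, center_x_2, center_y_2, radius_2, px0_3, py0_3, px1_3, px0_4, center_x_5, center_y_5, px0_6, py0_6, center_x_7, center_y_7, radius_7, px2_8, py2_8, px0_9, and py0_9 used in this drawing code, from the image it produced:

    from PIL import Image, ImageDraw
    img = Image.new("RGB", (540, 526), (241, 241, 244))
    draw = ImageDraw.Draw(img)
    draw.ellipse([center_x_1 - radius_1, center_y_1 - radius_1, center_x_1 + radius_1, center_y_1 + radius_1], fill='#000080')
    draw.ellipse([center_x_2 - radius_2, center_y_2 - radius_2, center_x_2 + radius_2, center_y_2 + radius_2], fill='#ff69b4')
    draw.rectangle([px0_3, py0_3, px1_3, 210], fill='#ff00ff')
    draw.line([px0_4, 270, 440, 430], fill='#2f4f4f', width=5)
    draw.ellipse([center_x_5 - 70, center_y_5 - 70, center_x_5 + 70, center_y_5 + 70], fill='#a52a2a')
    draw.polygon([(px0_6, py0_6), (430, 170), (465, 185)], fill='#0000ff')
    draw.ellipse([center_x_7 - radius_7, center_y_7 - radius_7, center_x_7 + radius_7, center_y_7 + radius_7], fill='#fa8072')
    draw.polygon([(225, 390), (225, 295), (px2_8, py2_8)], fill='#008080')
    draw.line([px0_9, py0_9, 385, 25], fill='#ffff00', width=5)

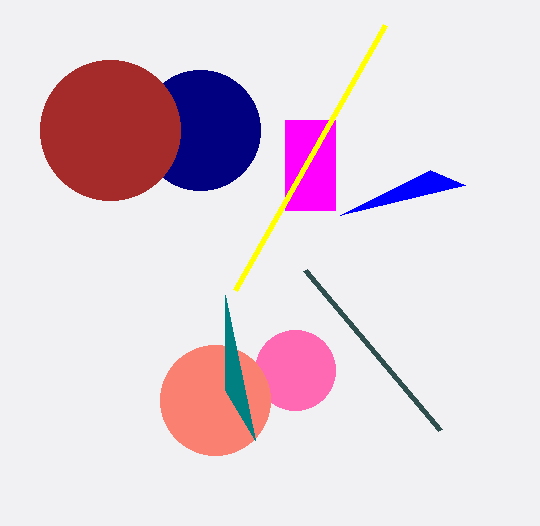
center_x_1 = 200
center_y_1 = 130
radius_1 = 60
center_x_2 = 295
center_y_2 = 370
radius_2 = 40
px0_3 = 285
py0_3 = 120
px1_3 = 335
px0_4 = 305
center_x_5 = 110
center_y_5 = 130
px0_6 = 340
py0_6 = 215
center_x_7 = 215
center_y_7 = 400
radius_7 = 55
px2_8 = 255
py2_8 = 440
px0_9 = 235
py0_9 = 290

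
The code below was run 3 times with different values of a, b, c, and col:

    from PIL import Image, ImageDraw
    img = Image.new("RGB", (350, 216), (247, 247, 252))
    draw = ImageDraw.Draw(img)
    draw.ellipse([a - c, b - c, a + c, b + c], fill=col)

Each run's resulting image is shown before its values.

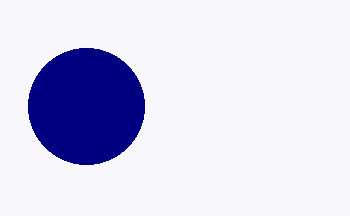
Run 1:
a = 86; b = 106; c = 58; col = 'navy'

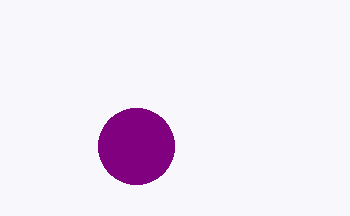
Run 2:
a = 136; b = 146; c = 38; col = 'purple'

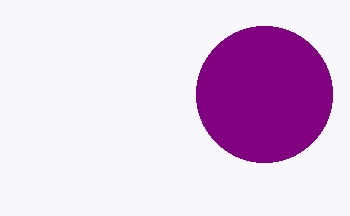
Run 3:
a = 264, b = 94, c = 68, col = 'purple'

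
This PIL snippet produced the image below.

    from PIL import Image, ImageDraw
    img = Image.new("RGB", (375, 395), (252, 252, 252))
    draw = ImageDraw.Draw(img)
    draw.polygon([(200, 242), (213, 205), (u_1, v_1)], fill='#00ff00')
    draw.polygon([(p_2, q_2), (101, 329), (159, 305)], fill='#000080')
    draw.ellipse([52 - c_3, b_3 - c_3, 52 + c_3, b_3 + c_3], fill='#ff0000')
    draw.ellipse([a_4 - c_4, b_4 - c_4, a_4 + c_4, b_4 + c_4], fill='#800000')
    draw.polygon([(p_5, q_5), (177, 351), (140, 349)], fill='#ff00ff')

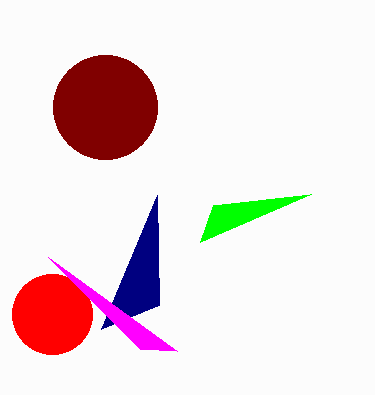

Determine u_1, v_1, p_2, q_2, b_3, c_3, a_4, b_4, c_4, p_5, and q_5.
u_1 = 311; v_1 = 194; p_2 = 157; q_2 = 195; b_3 = 314; c_3 = 40; a_4 = 105; b_4 = 107; c_4 = 52; p_5 = 48; q_5 = 257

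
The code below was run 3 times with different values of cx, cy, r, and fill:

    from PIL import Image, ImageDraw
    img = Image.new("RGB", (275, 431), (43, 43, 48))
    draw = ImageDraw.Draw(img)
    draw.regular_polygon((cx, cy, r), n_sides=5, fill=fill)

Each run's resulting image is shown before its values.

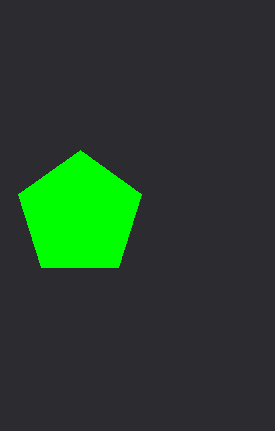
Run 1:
cx = 80
cy = 215
r = 65
fill = 'lime'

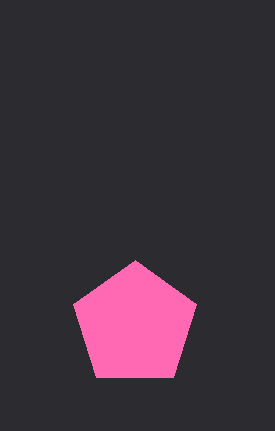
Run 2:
cx = 135; cy = 325; r = 65; fill = 'hotpink'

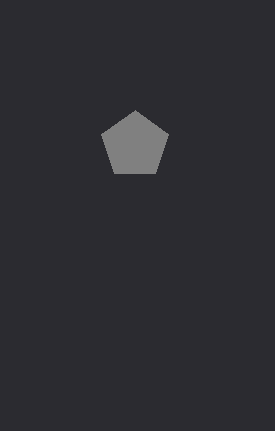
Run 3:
cx = 135; cy = 145; r = 35; fill = 'gray'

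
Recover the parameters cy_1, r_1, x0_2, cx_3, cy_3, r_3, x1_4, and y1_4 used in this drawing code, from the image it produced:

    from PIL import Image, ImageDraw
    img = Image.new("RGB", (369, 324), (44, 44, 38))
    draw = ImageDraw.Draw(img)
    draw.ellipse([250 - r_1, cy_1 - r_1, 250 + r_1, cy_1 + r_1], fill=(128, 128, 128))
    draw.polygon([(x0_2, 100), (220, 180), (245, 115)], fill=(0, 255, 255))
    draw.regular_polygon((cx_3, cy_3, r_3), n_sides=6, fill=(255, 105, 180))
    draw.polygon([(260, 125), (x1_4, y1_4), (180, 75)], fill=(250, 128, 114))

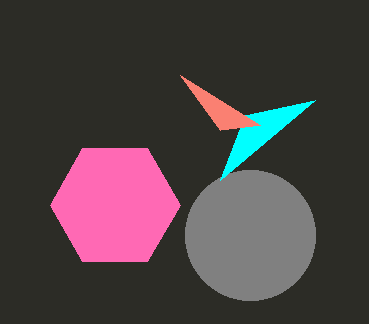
cy_1 = 235; r_1 = 65; x0_2 = 315; cx_3 = 115; cy_3 = 205; r_3 = 65; x1_4 = 220; y1_4 = 130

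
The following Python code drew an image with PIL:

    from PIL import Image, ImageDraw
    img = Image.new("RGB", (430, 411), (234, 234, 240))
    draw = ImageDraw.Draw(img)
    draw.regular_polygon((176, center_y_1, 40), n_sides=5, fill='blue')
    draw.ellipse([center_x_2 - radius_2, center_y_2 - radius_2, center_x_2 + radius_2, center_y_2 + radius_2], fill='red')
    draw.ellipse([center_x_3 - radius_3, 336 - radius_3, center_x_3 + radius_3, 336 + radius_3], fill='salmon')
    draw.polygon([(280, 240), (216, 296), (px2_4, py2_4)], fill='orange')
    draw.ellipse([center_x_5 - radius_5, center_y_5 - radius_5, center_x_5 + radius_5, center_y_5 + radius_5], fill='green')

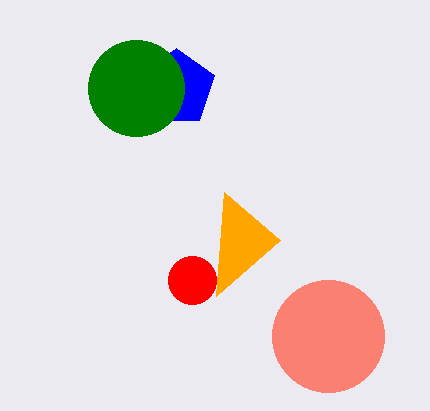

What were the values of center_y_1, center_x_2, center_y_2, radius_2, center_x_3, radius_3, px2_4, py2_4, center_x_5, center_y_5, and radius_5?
center_y_1 = 88, center_x_2 = 192, center_y_2 = 280, radius_2 = 24, center_x_3 = 328, radius_3 = 56, px2_4 = 224, py2_4 = 192, center_x_5 = 136, center_y_5 = 88, radius_5 = 48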